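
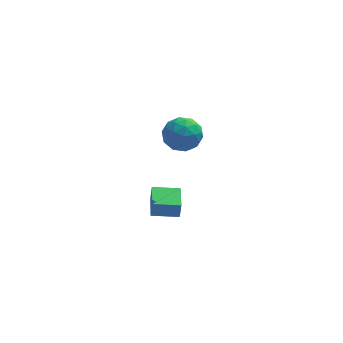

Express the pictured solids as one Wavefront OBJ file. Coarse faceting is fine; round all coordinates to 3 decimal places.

v 2.356 -0.494 3.255
v 3.1 -0.621 4.145
v 1.7 -2.239 3.555
v 2.444 -2.366 4.445
v 1.548 -1.623 4.535
v 1.954 -0.545 4.35
v 2.846 -2.315 3.35
v 3.252 -1.237 3.165
v 3.403 -1.747 4.204
v 2.601 -1.319 4.936
v 2.199 -1.541 2.764
v 1.397 -1.113 3.496
v 2.786 -0.404 3.674
v 2.014 -2.456 4.026
v 1.488 -2.019 4.079
v 1.925 -2.094 4.602
v 2.112 -0.36 3.794
v 2.549 -0.434 4.317
v 1.637 -1.023 4.546
v 2.251 -2.426 3.383
v 2.688 -2.5 3.906
v 2.875 -0.766 3.098
v 3.312 -0.841 3.621
v 3.163 -1.837 3.154
v 3.401 -1.14 4.231
v 3.016 -2.166 4.408
v 3.252 -2.136 3.764
v 3.49 -1.502 3.655
v 2.93 -0.889 4.662
v 2.544 -1.915 4.838
v 2.018 -1.478 4.891
v 2.256 -0.845 4.782
v 3.108 -1.551 4.696
v 2.256 -0.945 2.862
v 1.87 -1.971 3.038
v 2.544 -2.015 2.918
v 2.782 -1.382 2.809
v 1.784 -0.694 3.292
v 1.399 -1.72 3.469
v 1.31 -1.358 4.045
v 1.548 -0.724 3.936
v 1.692 -1.309 3.004
v 0.691 -0.434 -3.99
v 0.781 -0.422 -2.984
v 0.715 1.286 -4.013
v 0.805 1.298 -3.007
v 2.295 -0.458 -4.133
v 2.385 -0.446 -3.127
v 2.319 1.262 -4.156
v 2.409 1.274 -3.15
f 1 38 17
f 38 12 41
f 17 41 6
f 38 41 17
f 1 17 13
f 17 6 18
f 13 18 2
f 17 18 13
f 1 13 22
f 13 2 23
f 22 23 8
f 13 23 22
f 1 22 34
f 22 8 37
f 34 37 11
f 22 37 34
f 1 34 38
f 34 11 42
f 38 42 12
f 34 42 38
f 2 18 29
f 18 6 32
f 29 32 10
f 18 32 29
f 6 41 19
f 41 12 40
f 19 40 5
f 41 40 19
f 12 42 39
f 42 11 35
f 39 35 3
f 42 35 39
f 11 37 36
f 37 8 24
f 36 24 7
f 37 24 36
f 8 23 28
f 23 2 25
f 28 25 9
f 23 25 28
f 4 30 16
f 30 10 31
f 16 31 5
f 30 31 16
f 4 16 14
f 16 5 15
f 14 15 3
f 16 15 14
f 4 14 21
f 14 3 20
f 21 20 7
f 14 20 21
f 4 21 26
f 21 7 27
f 26 27 9
f 21 27 26
f 4 26 30
f 26 9 33
f 30 33 10
f 26 33 30
f 5 31 19
f 31 10 32
f 19 32 6
f 31 32 19
f 3 15 39
f 15 5 40
f 39 40 12
f 15 40 39
f 7 20 36
f 20 3 35
f 36 35 11
f 20 35 36
f 9 27 28
f 27 7 24
f 28 24 8
f 27 24 28
f 10 33 29
f 33 9 25
f 29 25 2
f 33 25 29
f 44 46 43
f 47 44 43
f 43 46 45
f 45 47 43
f 44 50 46
f 48 44 47
f 48 50 44
f 46 50 45
f 49 47 45
f 45 50 49
f 49 48 47
f 50 48 49



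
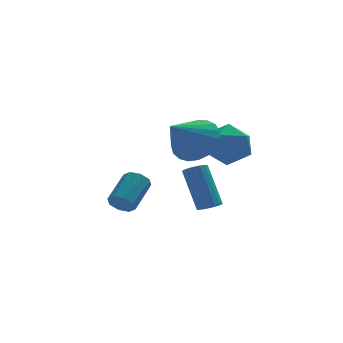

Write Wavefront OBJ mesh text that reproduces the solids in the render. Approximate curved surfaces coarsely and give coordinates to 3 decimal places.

v 2.213 1.64 -3.675
v 2.737 1.652 -3.593
v 2.45 2.752 -1.923
v 1.927 2.74 -2.005
v 2.7 1.843 -3.725
v 2.414 2.944 -2.056
v 2.567 1.994 -3.848
v 2.28 3.095 -2.179
v 2.363 2.075 -3.936
v 2.077 3.176 -2.267
v 2.13 2.07 -3.973
v 1.844 3.171 -2.303
v 1.914 1.979 -3.95
v 1.628 3.08 -2.281
v 1.756 1.822 -3.873
v 1.47 2.922 -2.204
v 1.69 1.628 -3.757
v 1.403 2.728 -2.087
v 1.726 1.436 -3.624
v 1.44 2.537 -1.955
v 1.86 1.285 -3.501
v 1.573 2.386 -1.832
v 2.063 1.204 -3.413
v 1.777 2.305 -1.744
v 2.296 1.209 -3.377
v 2.01 2.31 -1.707
v 2.512 1.3 -3.399
v 2.226 2.401 -1.73
v 2.67 1.458 -3.476
v 2.384 2.558 -1.807
v 2.202 -0.238 0.78
v 2.586 -0.731 -0.039
v 1.554 -1.669 1.339
v 1.938 -2.162 0.52
v 2.572 -1.796 1.244
v 2.973 -0.912 0.899
v 1.167 -1.488 0.401
v 1.568 -0.604 0.056
v 1.946 -1.504 -0.273
v 2.815 -1.694 0.248
v 1.325 -0.706 1.052
v 2.194 -0.896 1.573
v 0.657 -1.873 1.219
v 1.197 -1.539 2.043
v -0.497 -2.627 2.281
v 0.922 -1.212 1.977
v 0.601 -0.999 1.78
v 0.29 -0.937 1.486
v 0.042 -1.037 1.146
v -0.099 -1.281 0.819
v -0.11 -1.628 0.56
v 0.011 -2.017 0.416
v 0.245 -2.381 0.411
v 0.549 -2.657 0.545
v 0.872 -2.798 0.796
v 1.158 -2.778 1.12
v 1.357 -2.602 1.461
v 1.435 -2.3 1.76
v 1.378 -1.924 1.966
v -1.533 0.574 -2.716
v -1.213 0.671 -3.19
v -0.347 1.684 -2.397
v -0.667 1.586 -1.924
v -1.561 0.946 -3.161
v -0.695 1.958 -2.368
v -1.892 1.002 -2.871
v -1.027 2.014 -2.078
v -2.013 0.808 -2.491
v -1.148 1.82 -1.698
v -1.853 0.476 -2.243
v -0.987 1.489 -1.45
v -1.505 0.202 -2.272
v -0.639 1.214 -1.479
v -1.173 0.146 -2.562
v -0.308 1.158 -1.769
v -1.052 0.34 -2.942
v -0.187 1.352 -2.149
f 2 1 5
f 2 5 3
f 3 5 6
f 3 6 4
f 5 1 7
f 5 7 6
f 6 7 8
f 6 8 4
f 7 1 9
f 7 9 8
f 8 9 10
f 8 10 4
f 9 1 11
f 9 11 10
f 10 11 12
f 10 12 4
f 11 1 13
f 11 13 12
f 12 13 14
f 12 14 4
f 13 1 15
f 13 15 14
f 14 15 16
f 14 16 4
f 15 1 17
f 15 17 16
f 16 17 18
f 16 18 4
f 17 1 19
f 17 19 18
f 18 19 20
f 18 20 4
f 19 1 21
f 19 21 20
f 20 21 22
f 20 22 4
f 21 1 23
f 21 23 22
f 22 23 24
f 22 24 4
f 23 1 25
f 23 25 24
f 24 25 26
f 24 26 4
f 25 1 27
f 25 27 26
f 26 27 28
f 26 28 4
f 27 1 29
f 27 29 28
f 28 29 30
f 28 30 4
f 29 1 2
f 29 2 30
f 30 2 3
f 30 3 4
f 31 42 36
f 31 36 32
f 31 32 38
f 31 38 41
f 31 41 42
f 32 36 40
f 36 42 35
f 42 41 33
f 41 38 37
f 38 32 39
f 34 40 35
f 34 35 33
f 34 33 37
f 34 37 39
f 34 39 40
f 35 40 36
f 33 35 42
f 37 33 41
f 39 37 38
f 40 39 32
f 44 43 46
f 44 46 45
f 46 43 47
f 46 47 45
f 47 43 48
f 47 48 45
f 48 43 49
f 48 49 45
f 49 43 50
f 49 50 45
f 50 43 51
f 50 51 45
f 51 43 52
f 51 52 45
f 52 43 53
f 52 53 45
f 53 43 54
f 53 54 45
f 54 43 55
f 54 55 45
f 55 43 56
f 55 56 45
f 56 43 57
f 56 57 45
f 57 43 58
f 57 58 45
f 58 43 59
f 58 59 45
f 59 43 44
f 59 44 45
f 61 60 64
f 61 64 62
f 62 64 65
f 62 65 63
f 64 60 66
f 64 66 65
f 65 66 67
f 65 67 63
f 66 60 68
f 66 68 67
f 67 68 69
f 67 69 63
f 68 60 70
f 68 70 69
f 69 70 71
f 69 71 63
f 70 60 72
f 70 72 71
f 71 72 73
f 71 73 63
f 72 60 74
f 72 74 73
f 73 74 75
f 73 75 63
f 74 60 76
f 74 76 75
f 75 76 77
f 75 77 63
f 76 60 61
f 76 61 77
f 77 61 62
f 77 62 63



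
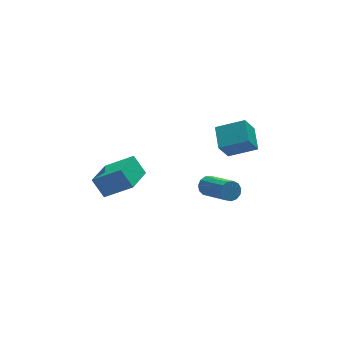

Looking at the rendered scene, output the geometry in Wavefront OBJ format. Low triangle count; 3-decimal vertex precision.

v 2.643 2.368 -2.129
v 2.853 2.114 -2.618
v 3.307 0.298 -1.481
v 3.097 0.552 -0.991
v 3.11 2.268 -2.475
v 3.565 0.453 -1.337
v 3.219 2.454 -2.222
v 3.674 0.638 -1.084
v 3.145 2.612 -1.939
v 3.6 0.797 -0.801
v 2.911 2.693 -1.717
v 3.366 0.878 -0.579
v 2.593 2.671 -1.625
v 3.047 0.855 -0.488
v 2.29 2.552 -1.693
v 2.744 0.737 -0.556
v 2.099 2.375 -1.9
v 2.554 0.56 -0.762
v 2.081 2.195 -2.179
v 2.535 0.38 -1.042
v 2.241 2.07 -2.442
v 2.696 0.255 -1.305
v 2.529 2.04 -2.606
v 2.983 0.225 -1.468
v 4.039 0.716 2.579
v 4.35 1.938 3.034
v 2.704 1.288 1.957
v 3.015 2.509 2.412
v 4.665 0.971 1.468
v 4.976 2.192 1.923
v 3.33 1.542 0.846
v 3.641 2.764 1.301
v -2.86 2.322 -0.992
v -3.247 2.978 -0.078
v -1.743 3.584 -1.424
v -2.13 4.24 -0.51
v -1.61 1.58 0.07
v -1.997 2.236 0.984
v -0.493 2.842 -0.362
v -0.88 3.498 0.552
f 2 1 5
f 2 5 3
f 3 5 6
f 3 6 4
f 5 1 7
f 5 7 6
f 6 7 8
f 6 8 4
f 7 1 9
f 7 9 8
f 8 9 10
f 8 10 4
f 9 1 11
f 9 11 10
f 10 11 12
f 10 12 4
f 11 1 13
f 11 13 12
f 12 13 14
f 12 14 4
f 13 1 15
f 13 15 14
f 14 15 16
f 14 16 4
f 15 1 17
f 15 17 16
f 16 17 18
f 16 18 4
f 17 1 19
f 17 19 18
f 18 19 20
f 18 20 4
f 19 1 21
f 19 21 20
f 20 21 22
f 20 22 4
f 21 1 23
f 21 23 22
f 22 23 24
f 22 24 4
f 23 1 2
f 23 2 24
f 24 2 3
f 24 3 4
f 26 28 25
f 29 26 25
f 25 28 27
f 27 29 25
f 26 32 28
f 30 26 29
f 30 32 26
f 28 32 27
f 31 29 27
f 27 32 31
f 31 30 29
f 32 30 31
f 34 36 33
f 37 34 33
f 33 36 35
f 35 37 33
f 34 40 36
f 38 34 37
f 38 40 34
f 36 40 35
f 39 37 35
f 35 40 39
f 39 38 37
f 40 38 39



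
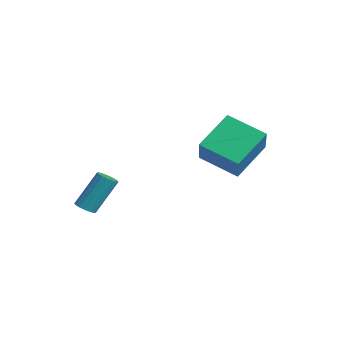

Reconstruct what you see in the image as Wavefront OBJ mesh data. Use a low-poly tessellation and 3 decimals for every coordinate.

v -1.396 -2.002 -1.749
v -1.093 -1.665 -1.983
v -1.002 -0.64 -0.385
v -1.304 -0.978 -0.151
v -1.318 -1.58 -2.024
v -1.227 -0.556 -0.426
v -1.561 -1.592 -2.002
v -1.47 -0.567 -0.405
v -1.766 -1.698 -1.923
v -1.675 -0.673 -0.325
v -1.886 -1.873 -1.803
v -1.795 -0.849 -0.206
v -1.894 -2.079 -1.671
v -1.803 -1.054 -0.074
v -1.787 -2.266 -1.557
v -1.696 -1.242 0.041
v -1.591 -2.393 -1.487
v -1.5 -1.369 0.111
v -1.35 -2.431 -1.477
v -1.259 -1.407 0.121
v -1.12 -2.37 -1.529
v -1.028 -1.346 0.069
v -0.952 -2.225 -1.631
v -0.861 -1.201 -0.034
v -0.886 -2.029 -1.761
v -0.795 -1.005 -0.163
v -0.937 -1.827 -1.887
v -0.846 -0.802 -0.29
v 2.789 2.796 0.611
v 1.333 1.844 1.351
v 2.343 4.391 1.785
v 0.887 3.439 2.524
v 3.813 2.181 1.836
v 2.357 1.229 2.575
v 3.367 3.776 3.009
v 1.911 2.824 3.749
f 2 1 5
f 2 5 3
f 3 5 6
f 3 6 4
f 5 1 7
f 5 7 6
f 6 7 8
f 6 8 4
f 7 1 9
f 7 9 8
f 8 9 10
f 8 10 4
f 9 1 11
f 9 11 10
f 10 11 12
f 10 12 4
f 11 1 13
f 11 13 12
f 12 13 14
f 12 14 4
f 13 1 15
f 13 15 14
f 14 15 16
f 14 16 4
f 15 1 17
f 15 17 16
f 16 17 18
f 16 18 4
f 17 1 19
f 17 19 18
f 18 19 20
f 18 20 4
f 19 1 21
f 19 21 20
f 20 21 22
f 20 22 4
f 21 1 23
f 21 23 22
f 22 23 24
f 22 24 4
f 23 1 25
f 23 25 24
f 24 25 26
f 24 26 4
f 25 1 27
f 25 27 26
f 26 27 28
f 26 28 4
f 27 1 2
f 27 2 28
f 28 2 3
f 28 3 4
f 30 32 29
f 33 30 29
f 29 32 31
f 31 33 29
f 30 36 32
f 34 30 33
f 34 36 30
f 32 36 31
f 35 33 31
f 31 36 35
f 35 34 33
f 36 34 35



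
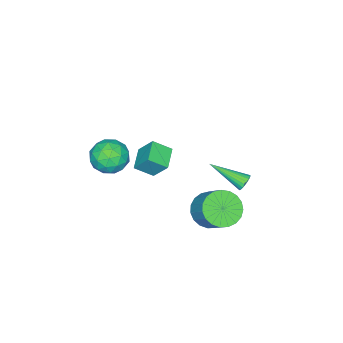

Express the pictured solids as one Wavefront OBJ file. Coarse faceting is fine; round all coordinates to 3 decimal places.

v -0.306 -1.107 -0.387
v -0.377 -0.289 0.673
v -0.874 -0.343 -1.014
v -0.944 0.475 0.045
v 0.784 -0.575 -0.725
v 0.714 0.243 0.334
v 0.217 0.189 -1.353
v 0.146 1.007 -0.293
v -1.029 -2.426 -2.504
v 0.03 -2.371 -2.773
v -0.63 -3.489 -1.147
v 0.429 -3.434 -1.416
v -0.08 -2.552 -1.016
v -0.327 -1.896 -1.855
v -0.273 -3.964 -2.065
v -0.52 -3.308 -2.904
v 0.497 -3.322 -2.501
v 0.616 -2.449 -1.853
v -1.216 -3.411 -2.067
v -1.097 -2.538 -1.419
v -0.535 -2.306 -2.758
v -0.065 -3.554 -1.162
v -0.365 -3.036 -0.927
v 0.258 -3.004 -1.085
v -0.745 -2.026 -2.218
v -0.122 -1.994 -2.376
v -0.187 -2.1 -1.344
v -0.478 -3.866 -1.544
v 0.145 -3.834 -1.702
v -0.858 -2.856 -2.835
v -0.235 -2.824 -2.993
v -0.413 -3.76 -2.576
v 0.362 -2.832 -2.756
v 0.597 -3.456 -1.958
v 0.184 -3.768 -2.34
v 0.039 -3.382 -2.833
v 0.432 -2.319 -2.375
v 0.667 -2.943 -1.577
v 0.367 -2.425 -1.342
v 0.222 -2.039 -1.836
v 0.707 -2.878 -2.215
v -1.267 -2.917 -2.343
v -1.032 -3.541 -1.545
v -0.822 -3.821 -2.084
v -0.967 -3.435 -2.578
v -1.197 -2.404 -1.962
v -0.962 -3.028 -1.164
v -0.639 -2.478 -1.087
v -0.784 -2.092 -1.58
v -1.307 -2.982 -1.705
v -1.419 2.454 -4.126
v -0.818 1.685 -3.688
v -0.301 2.756 -2.516
v -0.901 3.526 -2.954
v -0.536 1.868 -3.979
v -0.019 2.939 -2.807
v -0.406 2.152 -4.296
v 0.111 3.223 -3.124
v -0.452 2.488 -4.584
v 0.065 3.56 -3.412
v -0.665 2.819 -4.792
v -0.148 3.89 -3.62
v -1.008 3.087 -4.885
v -0.491 4.158 -3.713
v -1.422 3.245 -4.847
v -0.905 4.316 -3.675
v -1.835 3.266 -4.684
v -1.318 4.338 -3.512
v -2.177 3.148 -4.425
v -1.66 4.219 -3.253
v -2.387 2.909 -4.114
v -1.87 3.98 -2.942
v -2.43 2.592 -3.805
v -1.913 3.663 -2.633
v -2.298 2.251 -3.552
v -1.781 3.322 -2.38
v -2.014 1.945 -3.398
v -1.497 3.016 -2.225
v -1.627 1.727 -3.369
v -1.11 2.798 -2.197
v -1.204 1.635 -3.472
v -0.687 2.706 -2.3
v -3.578 3.006 -3.302
v -3.398 2.813 -3.75
v -3.002 1.254 -2.318
v -3.234 2.907 -3.679
v -3.121 3.017 -3.55
v -3.078 3.124 -3.384
v -3.112 3.214 -3.205
v -3.216 3.272 -3.041
v -3.376 3.289 -2.916
v -3.566 3.263 -2.851
v -3.758 3.198 -2.854
v -3.923 3.104 -2.926
v -4.035 2.995 -3.054
v -4.078 2.887 -3.221
v -4.045 2.797 -3.4
v -3.94 2.739 -3.564
v -3.781 2.722 -3.688
v -3.59 2.748 -3.754
f 2 4 1
f 5 2 1
f 1 4 3
f 3 5 1
f 2 8 4
f 6 2 5
f 6 8 2
f 4 8 3
f 7 5 3
f 3 8 7
f 7 6 5
f 8 6 7
f 9 46 25
f 46 20 49
f 25 49 14
f 46 49 25
f 9 25 21
f 25 14 26
f 21 26 10
f 25 26 21
f 9 21 30
f 21 10 31
f 30 31 16
f 21 31 30
f 9 30 42
f 30 16 45
f 42 45 19
f 30 45 42
f 9 42 46
f 42 19 50
f 46 50 20
f 42 50 46
f 10 26 37
f 26 14 40
f 37 40 18
f 26 40 37
f 14 49 27
f 49 20 48
f 27 48 13
f 49 48 27
f 20 50 47
f 50 19 43
f 47 43 11
f 50 43 47
f 19 45 44
f 45 16 32
f 44 32 15
f 45 32 44
f 16 31 36
f 31 10 33
f 36 33 17
f 31 33 36
f 12 38 24
f 38 18 39
f 24 39 13
f 38 39 24
f 12 24 22
f 24 13 23
f 22 23 11
f 24 23 22
f 12 22 29
f 22 11 28
f 29 28 15
f 22 28 29
f 12 29 34
f 29 15 35
f 34 35 17
f 29 35 34
f 12 34 38
f 34 17 41
f 38 41 18
f 34 41 38
f 13 39 27
f 39 18 40
f 27 40 14
f 39 40 27
f 11 23 47
f 23 13 48
f 47 48 20
f 23 48 47
f 15 28 44
f 28 11 43
f 44 43 19
f 28 43 44
f 17 35 36
f 35 15 32
f 36 32 16
f 35 32 36
f 18 41 37
f 41 17 33
f 37 33 10
f 41 33 37
f 52 51 55
f 52 55 53
f 53 55 56
f 53 56 54
f 55 51 57
f 55 57 56
f 56 57 58
f 56 58 54
f 57 51 59
f 57 59 58
f 58 59 60
f 58 60 54
f 59 51 61
f 59 61 60
f 60 61 62
f 60 62 54
f 61 51 63
f 61 63 62
f 62 63 64
f 62 64 54
f 63 51 65
f 63 65 64
f 64 65 66
f 64 66 54
f 65 51 67
f 65 67 66
f 66 67 68
f 66 68 54
f 67 51 69
f 67 69 68
f 68 69 70
f 68 70 54
f 69 51 71
f 69 71 70
f 70 71 72
f 70 72 54
f 71 51 73
f 71 73 72
f 72 73 74
f 72 74 54
f 73 51 75
f 73 75 74
f 74 75 76
f 74 76 54
f 75 51 77
f 75 77 76
f 76 77 78
f 76 78 54
f 77 51 79
f 77 79 78
f 78 79 80
f 78 80 54
f 79 51 81
f 79 81 80
f 80 81 82
f 80 82 54
f 81 51 52
f 81 52 82
f 82 52 53
f 82 53 54
f 84 83 86
f 84 86 85
f 86 83 87
f 86 87 85
f 87 83 88
f 87 88 85
f 88 83 89
f 88 89 85
f 89 83 90
f 89 90 85
f 90 83 91
f 90 91 85
f 91 83 92
f 91 92 85
f 92 83 93
f 92 93 85
f 93 83 94
f 93 94 85
f 94 83 95
f 94 95 85
f 95 83 96
f 95 96 85
f 96 83 97
f 96 97 85
f 97 83 98
f 97 98 85
f 98 83 99
f 98 99 85
f 99 83 100
f 99 100 85
f 100 83 84
f 100 84 85



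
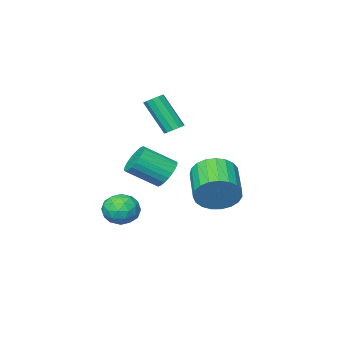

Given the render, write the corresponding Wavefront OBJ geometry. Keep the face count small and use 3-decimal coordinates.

v -3.431 0.916 2.135
v -2.952 1.057 2.096
v -2.531 0.085 3.746
v -3.009 -0.056 3.785
v -3.102 1.271 2.261
v -2.681 0.3 3.91
v -3.377 1.35 2.378
v -2.956 0.378 4.027
v -3.673 1.263 2.402
v -3.252 0.291 4.051
v -3.876 1.043 2.324
v -3.455 0.071 3.973
v -3.909 0.775 2.174
v -3.488 -0.197 3.824
v -3.759 0.56 2.01
v -3.338 -0.411 3.659
v -3.484 0.482 1.893
v -3.063 -0.49 3.542
v -3.188 0.569 1.869
v -2.767 -0.403 3.518
v -2.985 0.789 1.947
v -2.564 -0.183 3.596
v -3.099 4.448 -0.633
v -2.726 3.857 -1.403
v -3.649 2.381 -0.718
v -4.021 2.972 0.053
v -2.423 3.809 -1.098
v -3.346 2.334 -0.413
v -2.237 3.871 -0.713
v -3.159 2.396 -0.028
v -2.2 4.033 -0.314
v -3.122 2.558 0.372
v -2.318 4.267 0.03
v -3.241 2.792 0.716
v -2.571 4.532 0.26
v -3.494 3.057 0.945
v -2.916 4.783 0.335
v -3.839 3.307 1.02
v -3.292 4.975 0.243
v -4.215 3.5 0.928
v -3.635 5.076 -0.001
v -4.557 3.601 0.684
v -3.885 5.069 -0.354
v -4.807 3.594 0.331
v -3.999 4.954 -0.755
v -4.922 3.479 -0.07
v -3.957 4.751 -1.135
v -4.88 3.276 -0.449
v -3.767 4.496 -1.428
v -4.69 3.021 -0.742
v -3.462 4.233 -1.583
v -4.384 2.758 -0.898
v -3.093 4.007 -1.575
v -4.016 2.532 -0.889
v -2.264 1.982 0.053
v -1.741 2.065 -0.547
v -0.573 1.32 0.367
v -1.096 1.238 0.967
v -1.696 2.331 -0.39
v -0.528 1.586 0.525
v -1.736 2.543 -0.165
v -0.568 1.798 0.75
v -1.857 2.67 0.093
v -0.689 1.926 1.008
v -2.04 2.692 0.345
v -0.872 1.948 1.26
v -2.258 2.607 0.553
v -1.09 1.862 1.467
v -2.476 2.426 0.684
v -1.308 1.681 1.599
v -2.661 2.178 0.719
v -1.493 1.433 1.634
v -2.787 1.9 0.653
v -1.619 1.155 1.567
v -2.832 1.634 0.495
v -1.664 0.889 1.41
v -2.792 1.422 0.27
v -1.624 0.677 1.185
v -2.671 1.294 0.012
v -1.503 0.55 0.927
v -2.488 1.272 -0.24
v -1.32 0.528 0.675
v -2.27 1.358 -0.447
v -1.102 0.613 0.467
v -2.052 1.539 -0.579
v -0.884 0.794 0.336
v -1.867 1.787 -0.614
v -0.699 1.042 0.301
v -1.545 0.85 -1.766
v -0.783 1.263 -2.025
v -1.097 -0.383 -2.415
v -0.335 0.03 -2.674
v -0.477 -0.15 -1.799
v -0.754 0.612 -1.398
v -1.126 0.268 -3.042
v -1.403 1.03 -2.641
v -0.524 0.903 -2.813
v -0.123 0.645 -2.045
v -1.757 0.235 -2.395
v -1.356 -0.023 -1.627
v -1.204 1.164 -1.839
v -0.676 -0.284 -2.601
v -0.76 -0.39 -2.087
v -0.312 -0.148 -2.239
v -1.186 0.782 -1.47
v -0.739 1.025 -1.622
v -0.559 0.194 -1.489
v -1.141 -0.145 -2.818
v -0.694 0.098 -2.97
v -1.568 1.028 -2.201
v -1.12 1.27 -2.353
v -1.321 0.686 -2.951
v -0.604 1.196 -2.454
v -0.34 0.472 -2.835
v -0.805 0.611 -3.052
v -0.968 1.059 -2.816
v -0.368 1.044 -2.003
v -0.104 0.32 -2.384
v -0.188 0.214 -1.87
v -0.351 0.661 -1.634
v -0.216 0.833 -2.466
v -1.776 0.56 -2.056
v -1.512 -0.164 -2.437
v -1.529 0.219 -2.806
v -1.692 0.666 -2.57
v -1.54 0.408 -1.605
v -1.276 -0.316 -1.986
v -0.912 -0.179 -1.624
v -1.075 0.269 -1.388
v -1.664 0.047 -1.974
f 2 1 5
f 2 5 3
f 3 5 6
f 3 6 4
f 5 1 7
f 5 7 6
f 6 7 8
f 6 8 4
f 7 1 9
f 7 9 8
f 8 9 10
f 8 10 4
f 9 1 11
f 9 11 10
f 10 11 12
f 10 12 4
f 11 1 13
f 11 13 12
f 12 13 14
f 12 14 4
f 13 1 15
f 13 15 14
f 14 15 16
f 14 16 4
f 15 1 17
f 15 17 16
f 16 17 18
f 16 18 4
f 17 1 19
f 17 19 18
f 18 19 20
f 18 20 4
f 19 1 21
f 19 21 20
f 20 21 22
f 20 22 4
f 21 1 2
f 21 2 22
f 22 2 3
f 22 3 4
f 24 23 27
f 24 27 25
f 25 27 28
f 25 28 26
f 27 23 29
f 27 29 28
f 28 29 30
f 28 30 26
f 29 23 31
f 29 31 30
f 30 31 32
f 30 32 26
f 31 23 33
f 31 33 32
f 32 33 34
f 32 34 26
f 33 23 35
f 33 35 34
f 34 35 36
f 34 36 26
f 35 23 37
f 35 37 36
f 36 37 38
f 36 38 26
f 37 23 39
f 37 39 38
f 38 39 40
f 38 40 26
f 39 23 41
f 39 41 40
f 40 41 42
f 40 42 26
f 41 23 43
f 41 43 42
f 42 43 44
f 42 44 26
f 43 23 45
f 43 45 44
f 44 45 46
f 44 46 26
f 45 23 47
f 45 47 46
f 46 47 48
f 46 48 26
f 47 23 49
f 47 49 48
f 48 49 50
f 48 50 26
f 49 23 51
f 49 51 50
f 50 51 52
f 50 52 26
f 51 23 53
f 51 53 52
f 52 53 54
f 52 54 26
f 53 23 24
f 53 24 54
f 54 24 25
f 54 25 26
f 56 55 59
f 56 59 57
f 57 59 60
f 57 60 58
f 59 55 61
f 59 61 60
f 60 61 62
f 60 62 58
f 61 55 63
f 61 63 62
f 62 63 64
f 62 64 58
f 63 55 65
f 63 65 64
f 64 65 66
f 64 66 58
f 65 55 67
f 65 67 66
f 66 67 68
f 66 68 58
f 67 55 69
f 67 69 68
f 68 69 70
f 68 70 58
f 69 55 71
f 69 71 70
f 70 71 72
f 70 72 58
f 71 55 73
f 71 73 72
f 72 73 74
f 72 74 58
f 73 55 75
f 73 75 74
f 74 75 76
f 74 76 58
f 75 55 77
f 75 77 76
f 76 77 78
f 76 78 58
f 77 55 79
f 77 79 78
f 78 79 80
f 78 80 58
f 79 55 81
f 79 81 80
f 80 81 82
f 80 82 58
f 81 55 83
f 81 83 82
f 82 83 84
f 82 84 58
f 83 55 85
f 83 85 84
f 84 85 86
f 84 86 58
f 85 55 87
f 85 87 86
f 86 87 88
f 86 88 58
f 87 55 56
f 87 56 88
f 88 56 57
f 88 57 58
f 89 126 105
f 126 100 129
f 105 129 94
f 126 129 105
f 89 105 101
f 105 94 106
f 101 106 90
f 105 106 101
f 89 101 110
f 101 90 111
f 110 111 96
f 101 111 110
f 89 110 122
f 110 96 125
f 122 125 99
f 110 125 122
f 89 122 126
f 122 99 130
f 126 130 100
f 122 130 126
f 90 106 117
f 106 94 120
f 117 120 98
f 106 120 117
f 94 129 107
f 129 100 128
f 107 128 93
f 129 128 107
f 100 130 127
f 130 99 123
f 127 123 91
f 130 123 127
f 99 125 124
f 125 96 112
f 124 112 95
f 125 112 124
f 96 111 116
f 111 90 113
f 116 113 97
f 111 113 116
f 92 118 104
f 118 98 119
f 104 119 93
f 118 119 104
f 92 104 102
f 104 93 103
f 102 103 91
f 104 103 102
f 92 102 109
f 102 91 108
f 109 108 95
f 102 108 109
f 92 109 114
f 109 95 115
f 114 115 97
f 109 115 114
f 92 114 118
f 114 97 121
f 118 121 98
f 114 121 118
f 93 119 107
f 119 98 120
f 107 120 94
f 119 120 107
f 91 103 127
f 103 93 128
f 127 128 100
f 103 128 127
f 95 108 124
f 108 91 123
f 124 123 99
f 108 123 124
f 97 115 116
f 115 95 112
f 116 112 96
f 115 112 116
f 98 121 117
f 121 97 113
f 117 113 90
f 121 113 117



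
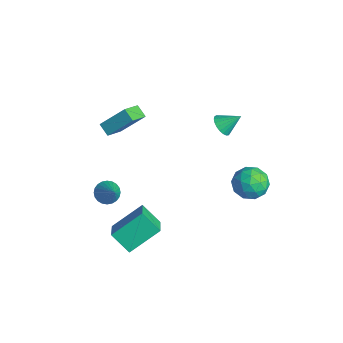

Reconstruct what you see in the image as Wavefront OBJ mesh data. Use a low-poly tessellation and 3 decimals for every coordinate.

v -0.218 2.729 1.604
v 0.454 2.448 1.57
v 0.218 3.671 2.436
v 0.458 2.648 1.341
v 0.345 2.862 1.159
v 0.134 3.053 1.053
v -0.138 3.189 1.042
v -0.423 3.245 1.129
v -0.673 3.211 1.298
v -0.845 3.095 1.519
v -0.908 2.915 1.756
v -0.852 2.704 1.966
v -0.686 2.496 2.113
v -0.44 2.329 2.173
v -0.155 2.232 2.134
v 0.118 2.22 2.003
v 0.334 2.296 1.804
v -1.777 -2.68 2.062
v -2.48 -2.824 2.499
v -1.205 -1.444 3.386
v -1.908 -1.587 3.824
v -1.112 -3.753 2.776
v -1.815 -3.896 3.214
v -0.54 -2.516 4.101
v -1.243 -2.66 4.538
v 2.18 3.99 -0.976
v 3.239 3.754 -0.721
v 2.001 2.366 -1.739
v 3.06 2.13 -1.484
v 2.298 2.216 -0.676
v 2.408 3.22 -0.204
v 2.832 2.9 -2.256
v 2.942 3.904 -1.784
v 3.642 3.08 -1.512
v 3.312 2.657 -0.535
v 1.928 3.463 -1.925
v 1.598 3.04 -0.948
v 2.725 4.015 -0.781
v 2.515 2.105 -1.679
v 2.067 2.156 -1.204
v 2.689 2.017 -1.054
v 2.237 3.701 -0.477
v 2.859 3.561 -0.327
v 2.306 2.658 -0.301
v 2.381 2.559 -2.133
v 3.003 2.419 -1.983
v 2.551 4.103 -1.406
v 3.173 3.964 -1.256
v 2.934 3.462 -2.159
v 3.584 3.479 -1.096
v 3.479 2.525 -1.545
v 3.345 2.978 -1.999
v 3.41 3.568 -1.722
v 3.39 3.231 -0.522
v 3.285 2.276 -0.971
v 2.837 2.327 -0.496
v 2.902 2.917 -0.218
v 3.627 2.835 -0.987
v 1.955 3.844 -1.489
v 1.85 2.889 -1.938
v 2.338 3.203 -2.242
v 2.403 3.793 -1.964
v 1.761 3.595 -0.915
v 1.656 2.641 -1.364
v 1.83 2.552 -0.738
v 1.895 3.142 -0.461
v 1.613 3.285 -1.473
v 0.716 -4.448 -3.586
v 0.803 -2.634 -2.363
v 1.65 -3.816 -4.59
v 1.738 -2.002 -3.367
v 2.002 -5.058 -2.773
v 2.09 -3.244 -1.55
v 2.937 -4.426 -3.777
v 3.024 -2.612 -2.554
v -1.297 -3.81 -2.702
v -0.794 -3.47 -3.16
v -0.023 -3.91 -1.378
v -0.917 -3.236 -3.024
v -1.097 -3.09 -2.84
v -1.308 -3.053 -2.634
v -1.517 -3.131 -2.439
v -1.692 -3.313 -2.284
v -1.808 -3.571 -2.193
v -1.845 -3.864 -2.179
v -1.799 -4.15 -2.245
v -1.677 -4.384 -2.38
v -1.497 -4.53 -2.564
v -1.286 -4.567 -2.77
v -1.077 -4.488 -2.965
v -0.901 -4.306 -3.12
v -0.786 -4.049 -3.212
v -0.748 -3.755 -3.225
f 2 1 4
f 2 4 3
f 4 1 5
f 4 5 3
f 5 1 6
f 5 6 3
f 6 1 7
f 6 7 3
f 7 1 8
f 7 8 3
f 8 1 9
f 8 9 3
f 9 1 10
f 9 10 3
f 10 1 11
f 10 11 3
f 11 1 12
f 11 12 3
f 12 1 13
f 12 13 3
f 13 1 14
f 13 14 3
f 14 1 15
f 14 15 3
f 15 1 16
f 15 16 3
f 16 1 17
f 16 17 3
f 17 1 2
f 17 2 3
f 19 21 18
f 22 19 18
f 18 21 20
f 20 22 18
f 19 25 21
f 23 19 22
f 23 25 19
f 21 25 20
f 24 22 20
f 20 25 24
f 24 23 22
f 25 23 24
f 26 63 42
f 63 37 66
f 42 66 31
f 63 66 42
f 26 42 38
f 42 31 43
f 38 43 27
f 42 43 38
f 26 38 47
f 38 27 48
f 47 48 33
f 38 48 47
f 26 47 59
f 47 33 62
f 59 62 36
f 47 62 59
f 26 59 63
f 59 36 67
f 63 67 37
f 59 67 63
f 27 43 54
f 43 31 57
f 54 57 35
f 43 57 54
f 31 66 44
f 66 37 65
f 44 65 30
f 66 65 44
f 37 67 64
f 67 36 60
f 64 60 28
f 67 60 64
f 36 62 61
f 62 33 49
f 61 49 32
f 62 49 61
f 33 48 53
f 48 27 50
f 53 50 34
f 48 50 53
f 29 55 41
f 55 35 56
f 41 56 30
f 55 56 41
f 29 41 39
f 41 30 40
f 39 40 28
f 41 40 39
f 29 39 46
f 39 28 45
f 46 45 32
f 39 45 46
f 29 46 51
f 46 32 52
f 51 52 34
f 46 52 51
f 29 51 55
f 51 34 58
f 55 58 35
f 51 58 55
f 30 56 44
f 56 35 57
f 44 57 31
f 56 57 44
f 28 40 64
f 40 30 65
f 64 65 37
f 40 65 64
f 32 45 61
f 45 28 60
f 61 60 36
f 45 60 61
f 34 52 53
f 52 32 49
f 53 49 33
f 52 49 53
f 35 58 54
f 58 34 50
f 54 50 27
f 58 50 54
f 69 71 68
f 72 69 68
f 68 71 70
f 70 72 68
f 69 75 71
f 73 69 72
f 73 75 69
f 71 75 70
f 74 72 70
f 70 75 74
f 74 73 72
f 75 73 74
f 77 76 79
f 77 79 78
f 79 76 80
f 79 80 78
f 80 76 81
f 80 81 78
f 81 76 82
f 81 82 78
f 82 76 83
f 82 83 78
f 83 76 84
f 83 84 78
f 84 76 85
f 84 85 78
f 85 76 86
f 85 86 78
f 86 76 87
f 86 87 78
f 87 76 88
f 87 88 78
f 88 76 89
f 88 89 78
f 89 76 90
f 89 90 78
f 90 76 91
f 90 91 78
f 91 76 92
f 91 92 78
f 92 76 93
f 92 93 78
f 93 76 77
f 93 77 78



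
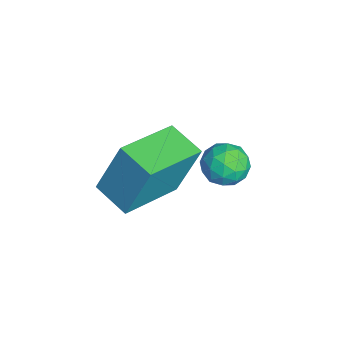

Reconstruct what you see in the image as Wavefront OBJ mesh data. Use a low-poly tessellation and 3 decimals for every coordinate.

v -0.544 -0.946 0.662
v -0.498 -0.287 2.347
v 0.37 -0.29 0.38
v 0.417 0.369 2.065
v 0.703 -2.449 1.215
v 0.75 -1.79 2.9
v 1.618 -1.793 0.933
v 1.664 -1.134 2.618
v -2.046 1.813 -0.745
v -1.556 1.691 -0.194
v -1.484 0.989 -1.426
v -0.994 0.867 -0.875
v -1.706 0.655 -0.796
v -2.053 1.164 -0.375
v -0.987 1.516 -1.245
v -1.334 2.025 -0.824
v -0.902 1.508 -0.504
v -1.346 0.976 -0.226
v -1.694 1.704 -1.394
v -2.138 1.172 -1.116
v -1.85 1.824 -0.409
v -1.19 0.856 -1.211
v -1.608 0.731 -1.164
v -1.32 0.659 -0.84
v -2.142 1.515 -0.516
v -1.854 1.443 -0.192
v -1.942 0.834 -0.546
v -1.186 1.237 -1.428
v -0.898 1.165 -1.104
v -1.72 2.021 -0.78
v -1.432 1.949 -0.456
v -1.098 1.846 -1.074
v -1.178 1.645 -0.268
v -0.848 1.161 -0.668
v -0.844 1.542 -0.886
v -1.048 1.841 -0.638
v -1.439 1.332 -0.105
v -1.109 0.848 -0.505
v -1.527 0.723 -0.458
v -1.731 1.023 -0.211
v -1.054 1.225 -0.287
v -1.931 1.832 -1.115
v -1.601 1.348 -1.515
v -1.309 1.657 -1.409
v -1.513 1.957 -1.162
v -2.192 1.519 -0.952
v -1.862 1.035 -1.352
v -1.992 0.839 -0.982
v -2.196 1.138 -0.734
v -1.986 1.455 -1.333
f 2 4 1
f 5 2 1
f 1 4 3
f 3 5 1
f 2 8 4
f 6 2 5
f 6 8 2
f 4 8 3
f 7 5 3
f 3 8 7
f 7 6 5
f 8 6 7
f 9 46 25
f 46 20 49
f 25 49 14
f 46 49 25
f 9 25 21
f 25 14 26
f 21 26 10
f 25 26 21
f 9 21 30
f 21 10 31
f 30 31 16
f 21 31 30
f 9 30 42
f 30 16 45
f 42 45 19
f 30 45 42
f 9 42 46
f 42 19 50
f 46 50 20
f 42 50 46
f 10 26 37
f 26 14 40
f 37 40 18
f 26 40 37
f 14 49 27
f 49 20 48
f 27 48 13
f 49 48 27
f 20 50 47
f 50 19 43
f 47 43 11
f 50 43 47
f 19 45 44
f 45 16 32
f 44 32 15
f 45 32 44
f 16 31 36
f 31 10 33
f 36 33 17
f 31 33 36
f 12 38 24
f 38 18 39
f 24 39 13
f 38 39 24
f 12 24 22
f 24 13 23
f 22 23 11
f 24 23 22
f 12 22 29
f 22 11 28
f 29 28 15
f 22 28 29
f 12 29 34
f 29 15 35
f 34 35 17
f 29 35 34
f 12 34 38
f 34 17 41
f 38 41 18
f 34 41 38
f 13 39 27
f 39 18 40
f 27 40 14
f 39 40 27
f 11 23 47
f 23 13 48
f 47 48 20
f 23 48 47
f 15 28 44
f 28 11 43
f 44 43 19
f 28 43 44
f 17 35 36
f 35 15 32
f 36 32 16
f 35 32 36
f 18 41 37
f 41 17 33
f 37 33 10
f 41 33 37



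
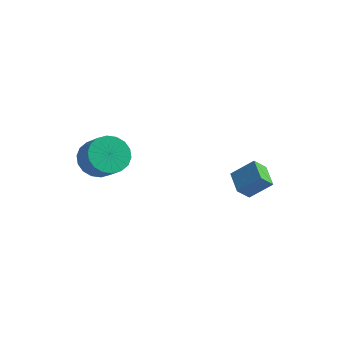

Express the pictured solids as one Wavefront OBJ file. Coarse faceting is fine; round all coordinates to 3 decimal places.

v 0.705 3.936 1.319
v 1.555 4.333 2.115
v 1.034 4.417 0.728
v 1.884 4.814 1.524
v 1.376 3.106 1.016
v 2.226 3.503 1.812
v 1.705 3.587 0.425
v 2.555 3.984 1.221
v -3.36 0.352 3.243
v -2.871 1.12 3.224
v -2.112 0.655 3.998
v -2.6 -0.112 4.017
v -3.135 1.188 3.524
v -2.375 0.724 4.298
v -3.443 1.091 3.768
v -2.683 0.627 4.542
v -3.735 0.847 3.908
v -2.975 0.383 4.682
v -3.952 0.506 3.916
v -3.192 0.041 4.691
v -4.052 0.134 3.792
v -3.292 -0.331 4.566
v -4.015 -0.195 3.558
v -3.255 -0.659 4.332
v -3.848 -0.415 3.262
v -3.089 -0.88 4.036
v -3.585 -0.484 2.962
v -2.825 -0.948 3.736
v -3.277 -0.387 2.718
v -2.517 -0.851 3.492
v -2.985 -0.143 2.578
v -2.225 -0.607 3.352
v -2.768 0.199 2.569
v -2.008 -0.266 3.344
v -2.668 0.571 2.694
v -1.908 0.106 3.468
v -2.705 0.899 2.928
v -1.945 0.435 3.702
f 2 4 1
f 5 2 1
f 1 4 3
f 3 5 1
f 2 8 4
f 6 2 5
f 6 8 2
f 4 8 3
f 7 5 3
f 3 8 7
f 7 6 5
f 8 6 7
f 10 9 13
f 10 13 11
f 11 13 14
f 11 14 12
f 13 9 15
f 13 15 14
f 14 15 16
f 14 16 12
f 15 9 17
f 15 17 16
f 16 17 18
f 16 18 12
f 17 9 19
f 17 19 18
f 18 19 20
f 18 20 12
f 19 9 21
f 19 21 20
f 20 21 22
f 20 22 12
f 21 9 23
f 21 23 22
f 22 23 24
f 22 24 12
f 23 9 25
f 23 25 24
f 24 25 26
f 24 26 12
f 25 9 27
f 25 27 26
f 26 27 28
f 26 28 12
f 27 9 29
f 27 29 28
f 28 29 30
f 28 30 12
f 29 9 31
f 29 31 30
f 30 31 32
f 30 32 12
f 31 9 33
f 31 33 32
f 32 33 34
f 32 34 12
f 33 9 35
f 33 35 34
f 34 35 36
f 34 36 12
f 35 9 37
f 35 37 36
f 36 37 38
f 36 38 12
f 37 9 10
f 37 10 38
f 38 10 11
f 38 11 12



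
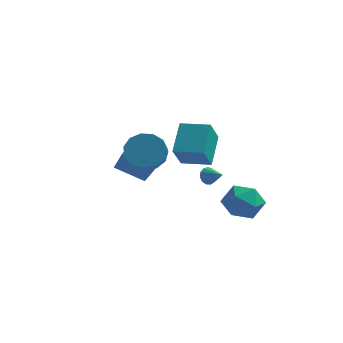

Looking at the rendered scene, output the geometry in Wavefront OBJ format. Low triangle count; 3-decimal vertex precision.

v 0.585 3.15 -2.715
v 1.05 3.866 -1.873
v 2.25 3.234 -3.707
v 2.715 3.95 -2.865
v 2.49 2.8 -2.616
v 1.462 2.747 -2.003
v 1.838 4.353 -3.577
v 0.81 4.3 -2.964
v 1.825 4.609 -2.407
v 2.228 3.649 -1.812
v 1.072 3.451 -3.768
v 1.475 2.491 -3.173
v -5.036 3.14 -1.191
v -4.533 3.032 -0.062
v -5.002 4.545 -1.071
v -4.5 4.437 0.057
v -3.4 3.163 -1.917
v -2.898 3.055 -0.789
v -3.367 4.568 -1.798
v -2.864 4.46 -0.669
v -0.382 4.211 -1.588
v -0.088 4.351 -2.043
v 0.502 3.769 -1.152
v -0.064 4.595 -1.843
v -0.142 4.716 -1.563
v -0.296 4.677 -1.29
v -0.477 4.49 -1.112
v -0.628 4.215 -1.085
v -0.701 3.938 -1.217
v -0.673 3.748 -1.468
v -0.552 3.705 -1.756
v -0.378 3.822 -1.991
v -0.204 4.063 -2.098
v -0.165 -0.959 1.868
v -0.245 -1.979 3.137
v -0.281 0.492 3.027
v -0.36 -0.529 4.296
v 1.34 -0.931 1.984
v 1.261 -1.952 3.253
v 1.225 0.519 3.143
v 1.145 -0.501 4.412
v -2.146 -0.228 1.897
v -1.148 0.123 1.971
v -0.897 -0.722 2.578
v -1.894 -1.072 2.503
v -1.446 0.364 2.429
v -1.194 -0.481 3.036
v -1.966 0.417 2.719
v -1.714 -0.428 3.325
v -2.543 0.265 2.747
v -2.291 -0.579 3.354
v -2.994 -0.043 2.505
v -2.742 -0.887 3.112
v -3.176 -0.41 2.07
v -2.924 -1.254 2.677
v -3.031 -0.719 1.58
v -2.779 -1.563 2.187
v -2.605 -0.872 1.191
v -2.353 -1.716 1.798
v -2.033 -0.82 1.025
v -1.781 -1.665 1.632
v -1.497 -0.581 1.136
v -1.246 -1.425 1.743
v -1.167 -0.229 1.489
v -0.916 -1.074 2.096
f 1 12 6
f 1 6 2
f 1 2 8
f 1 8 11
f 1 11 12
f 2 6 10
f 6 12 5
f 12 11 3
f 11 8 7
f 8 2 9
f 4 10 5
f 4 5 3
f 4 3 7
f 4 7 9
f 4 9 10
f 5 10 6
f 3 5 12
f 7 3 11
f 9 7 8
f 10 9 2
f 14 16 13
f 17 14 13
f 13 16 15
f 15 17 13
f 14 20 16
f 18 14 17
f 18 20 14
f 16 20 15
f 19 17 15
f 15 20 19
f 19 18 17
f 20 18 19
f 22 21 24
f 22 24 23
f 24 21 25
f 24 25 23
f 25 21 26
f 25 26 23
f 26 21 27
f 26 27 23
f 27 21 28
f 27 28 23
f 28 21 29
f 28 29 23
f 29 21 30
f 29 30 23
f 30 21 31
f 30 31 23
f 31 21 32
f 31 32 23
f 32 21 33
f 32 33 23
f 33 21 22
f 33 22 23
f 35 37 34
f 38 35 34
f 34 37 36
f 36 38 34
f 35 41 37
f 39 35 38
f 39 41 35
f 37 41 36
f 40 38 36
f 36 41 40
f 40 39 38
f 41 39 40
f 43 42 46
f 43 46 44
f 44 46 47
f 44 47 45
f 46 42 48
f 46 48 47
f 47 48 49
f 47 49 45
f 48 42 50
f 48 50 49
f 49 50 51
f 49 51 45
f 50 42 52
f 50 52 51
f 51 52 53
f 51 53 45
f 52 42 54
f 52 54 53
f 53 54 55
f 53 55 45
f 54 42 56
f 54 56 55
f 55 56 57
f 55 57 45
f 56 42 58
f 56 58 57
f 57 58 59
f 57 59 45
f 58 42 60
f 58 60 59
f 59 60 61
f 59 61 45
f 60 42 62
f 60 62 61
f 61 62 63
f 61 63 45
f 62 42 64
f 62 64 63
f 63 64 65
f 63 65 45
f 64 42 43
f 64 43 65
f 65 43 44
f 65 44 45



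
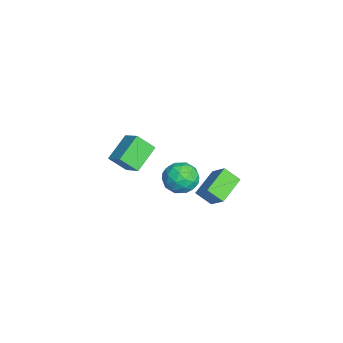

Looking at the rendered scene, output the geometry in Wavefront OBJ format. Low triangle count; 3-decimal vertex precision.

v -2.423 -0.685 -2.313
v -1.561 0.069 -2.038
v -1.379 -1.349 -3.762
v -0.517 -0.595 -3.487
v -0.761 -1.497 -2.77
v -1.406 -1.087 -1.875
v -1.534 -0.193 -3.925
v -2.179 0.217 -3.03
v -1.012 0.373 -3.034
v -0.534 -0.433 -2.32
v -2.406 -0.847 -3.48
v -1.928 -1.653 -2.766
v -2.084 -0.25 -2.048
v -0.856 -1.03 -3.752
v -1 -1.561 -3.331
v -0.493 -1.117 -3.169
v -1.993 -0.929 -1.953
v -1.486 -0.486 -1.791
v -1.016 -1.407 -2.221
v -1.454 -0.794 -4.009
v -0.947 -0.351 -3.847
v -2.447 -0.163 -2.631
v -1.94 0.281 -2.469
v -1.924 0.127 -3.579
v -1.254 0.372 -2.472
v -0.641 -0.018 -3.324
v -1.238 0.218 -3.581
v -1.617 0.459 -3.055
v -0.974 -0.101 -2.053
v -0.36 -0.492 -2.904
v -0.503 -1.022 -2.483
v -0.883 -0.781 -1.957
v -0.651 0.077 -2.638
v -2.58 -0.788 -2.896
v -1.966 -1.179 -3.747
v -2.057 -0.499 -3.843
v -2.437 -0.258 -3.317
v -2.299 -1.262 -2.476
v -1.686 -1.652 -3.328
v -1.323 -1.739 -2.745
v -1.702 -1.498 -2.219
v -2.289 -1.357 -3.162
v 2.601 -4.015 4.221
v 3.602 -3.442 4.904
v 2.694 -3.045 3.272
v 3.695 -2.473 3.955
v 3.805 -5.027 3.305
v 4.806 -4.455 3.988
v 3.898 -4.058 2.356
v 4.899 -3.485 3.039
v -0.341 1.036 -4.473
v -0.652 0.139 -3.66
v -1.766 2.176 -3.76
v -2.078 1.279 -2.947
v 0.638 1.621 -3.453
v 0.326 0.724 -2.64
v -0.788 2.761 -2.74
v -1.099 1.864 -1.927
f 1 38 17
f 38 12 41
f 17 41 6
f 38 41 17
f 1 17 13
f 17 6 18
f 13 18 2
f 17 18 13
f 1 13 22
f 13 2 23
f 22 23 8
f 13 23 22
f 1 22 34
f 22 8 37
f 34 37 11
f 22 37 34
f 1 34 38
f 34 11 42
f 38 42 12
f 34 42 38
f 2 18 29
f 18 6 32
f 29 32 10
f 18 32 29
f 6 41 19
f 41 12 40
f 19 40 5
f 41 40 19
f 12 42 39
f 42 11 35
f 39 35 3
f 42 35 39
f 11 37 36
f 37 8 24
f 36 24 7
f 37 24 36
f 8 23 28
f 23 2 25
f 28 25 9
f 23 25 28
f 4 30 16
f 30 10 31
f 16 31 5
f 30 31 16
f 4 16 14
f 16 5 15
f 14 15 3
f 16 15 14
f 4 14 21
f 14 3 20
f 21 20 7
f 14 20 21
f 4 21 26
f 21 7 27
f 26 27 9
f 21 27 26
f 4 26 30
f 26 9 33
f 30 33 10
f 26 33 30
f 5 31 19
f 31 10 32
f 19 32 6
f 31 32 19
f 3 15 39
f 15 5 40
f 39 40 12
f 15 40 39
f 7 20 36
f 20 3 35
f 36 35 11
f 20 35 36
f 9 27 28
f 27 7 24
f 28 24 8
f 27 24 28
f 10 33 29
f 33 9 25
f 29 25 2
f 33 25 29
f 44 46 43
f 47 44 43
f 43 46 45
f 45 47 43
f 44 50 46
f 48 44 47
f 48 50 44
f 46 50 45
f 49 47 45
f 45 50 49
f 49 48 47
f 50 48 49
f 52 54 51
f 55 52 51
f 51 54 53
f 53 55 51
f 52 58 54
f 56 52 55
f 56 58 52
f 54 58 53
f 57 55 53
f 53 58 57
f 57 56 55
f 58 56 57



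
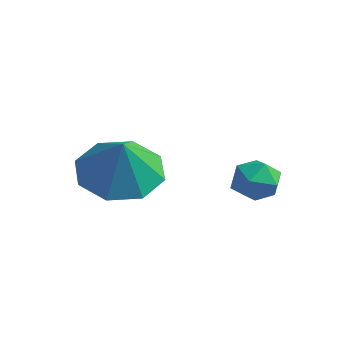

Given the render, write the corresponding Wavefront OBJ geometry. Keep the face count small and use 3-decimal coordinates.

v 0.838 -0.086 0.111
v 1.393 0.105 -0.121
v 0.927 -0.965 -0.399
v 1.482 -0.774 -0.631
v 1.426 -0.91 -0.018
v 1.372 -0.366 0.298
v 0.948 -0.494 -0.818
v 0.894 0.05 -0.502
v 1.461 -0.147 -0.695
v 1.757 -0.404 -0.201
v 0.563 -0.456 -0.319
v 0.859 -0.713 0.175
v -0.871 -2.53 0.014
v -0.066 -1.95 -0.176
v -0.349 -2.89 1.126
v -0.62 -1.571 0.207
v -1.321 -1.753 0.478
v -1.758 -2.39 0.477
v -1.676 -3.109 0.205
v -1.123 -3.489 -0.178
v -0.422 -3.307 -0.449
v 0.016 -2.669 -0.448
f 1 12 6
f 1 6 2
f 1 2 8
f 1 8 11
f 1 11 12
f 2 6 10
f 6 12 5
f 12 11 3
f 11 8 7
f 8 2 9
f 4 10 5
f 4 5 3
f 4 3 7
f 4 7 9
f 4 9 10
f 5 10 6
f 3 5 12
f 7 3 11
f 9 7 8
f 10 9 2
f 14 13 16
f 14 16 15
f 16 13 17
f 16 17 15
f 17 13 18
f 17 18 15
f 18 13 19
f 18 19 15
f 19 13 20
f 19 20 15
f 20 13 21
f 20 21 15
f 21 13 22
f 21 22 15
f 22 13 14
f 22 14 15



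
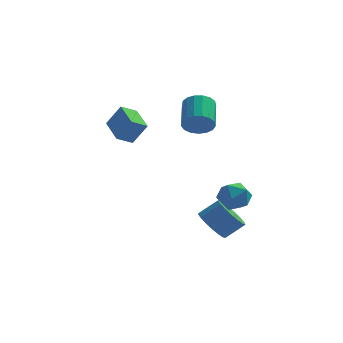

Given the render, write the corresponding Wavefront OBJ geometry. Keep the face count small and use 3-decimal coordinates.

v 1.885 0.06 0.015
v 2.795 0.16 0.358
v 2.405 -0.98 -1.058
v 3.315 -0.88 -0.715
v 2.633 -1.322 -0.171
v 2.312 -0.679 0.492
v 2.888 -0.141 -1.192
v 2.567 0.502 -0.529
v 3.415 0.036 -0.388
v 3.257 -0.694 0.244
v 1.943 -0.126 -0.944
v 1.785 -0.856 -0.312
v 1.306 0.647 -2.895
v 1.901 0.96 -3.688
v 2.85 1.307 -2.838
v 2.254 0.993 -2.045
v 1.643 1.367 -3.565
v 2.591 1.714 -2.715
v 1.307 1.609 -3.289
v 2.255 1.956 -2.439
v 0.97 1.631 -2.922
v 1.919 1.978 -2.073
v 0.711 1.427 -2.55
v 1.66 1.774 -1.7
v 0.588 1.044 -2.256
v 1.537 1.391 -1.406
v 0.629 0.571 -2.109
v 1.578 0.918 -1.259
v 0.825 0.114 -2.141
v 1.774 0.461 -1.292
v 1.132 -0.22 -2.347
v 2.08 0.127 -1.497
v 1.478 -0.356 -2.678
v 2.426 -0.009 -1.828
v 1.784 -0.262 -3.058
v 2.733 0.085 -2.209
v 1.981 0.04 -3.402
v 2.93 0.387 -2.552
v 2.024 0.481 -3.629
v 2.972 0.828 -2.779
v 0.177 3.067 3.101
v 0.444 2.687 3.848
v 0.191 4.272 4.746
v -0.077 4.653 3.999
v 0.799 2.839 3.68
v 0.546 4.425 4.578
v 1.011 3.043 3.379
v 0.758 4.629 4.277
v 1.032 3.253 3.014
v 0.779 4.839 3.912
v 0.858 3.42 2.669
v 0.604 5.006 3.568
v 0.527 3.507 2.424
v 0.273 5.092 3.322
v 0.116 3.492 2.333
v -0.138 5.078 3.231
v -0.281 3.381 2.418
v -0.535 4.966 3.316
v -0.574 3.197 2.66
v -0.827 4.783 3.558
v -0.694 2.984 3.002
v -0.947 4.569 3.901
v -0.615 2.789 3.368
v -0.868 4.375 4.266
v -0.354 2.659 3.672
v -0.608 4.245 4.57
v 0.028 2.622 3.845
v -0.225 4.207 4.743
v -4.02 2.861 1.926
v -3.24 2.882 3.148
v -4.89 4.296 2.456
v -4.11 4.317 3.678
v -3.31 3.463 1.462
v -2.53 3.484 2.684
v -4.18 4.898 1.992
v -3.4 4.919 3.214
f 1 12 6
f 1 6 2
f 1 2 8
f 1 8 11
f 1 11 12
f 2 6 10
f 6 12 5
f 12 11 3
f 11 8 7
f 8 2 9
f 4 10 5
f 4 5 3
f 4 3 7
f 4 7 9
f 4 9 10
f 5 10 6
f 3 5 12
f 7 3 11
f 9 7 8
f 10 9 2
f 14 13 17
f 14 17 15
f 15 17 18
f 15 18 16
f 17 13 19
f 17 19 18
f 18 19 20
f 18 20 16
f 19 13 21
f 19 21 20
f 20 21 22
f 20 22 16
f 21 13 23
f 21 23 22
f 22 23 24
f 22 24 16
f 23 13 25
f 23 25 24
f 24 25 26
f 24 26 16
f 25 13 27
f 25 27 26
f 26 27 28
f 26 28 16
f 27 13 29
f 27 29 28
f 28 29 30
f 28 30 16
f 29 13 31
f 29 31 30
f 30 31 32
f 30 32 16
f 31 13 33
f 31 33 32
f 32 33 34
f 32 34 16
f 33 13 35
f 33 35 34
f 34 35 36
f 34 36 16
f 35 13 37
f 35 37 36
f 36 37 38
f 36 38 16
f 37 13 39
f 37 39 38
f 38 39 40
f 38 40 16
f 39 13 14
f 39 14 40
f 40 14 15
f 40 15 16
f 42 41 45
f 42 45 43
f 43 45 46
f 43 46 44
f 45 41 47
f 45 47 46
f 46 47 48
f 46 48 44
f 47 41 49
f 47 49 48
f 48 49 50
f 48 50 44
f 49 41 51
f 49 51 50
f 50 51 52
f 50 52 44
f 51 41 53
f 51 53 52
f 52 53 54
f 52 54 44
f 53 41 55
f 53 55 54
f 54 55 56
f 54 56 44
f 55 41 57
f 55 57 56
f 56 57 58
f 56 58 44
f 57 41 59
f 57 59 58
f 58 59 60
f 58 60 44
f 59 41 61
f 59 61 60
f 60 61 62
f 60 62 44
f 61 41 63
f 61 63 62
f 62 63 64
f 62 64 44
f 63 41 65
f 63 65 64
f 64 65 66
f 64 66 44
f 65 41 67
f 65 67 66
f 66 67 68
f 66 68 44
f 67 41 42
f 67 42 68
f 68 42 43
f 68 43 44
f 70 72 69
f 73 70 69
f 69 72 71
f 71 73 69
f 70 76 72
f 74 70 73
f 74 76 70
f 72 76 71
f 75 73 71
f 71 76 75
f 75 74 73
f 76 74 75



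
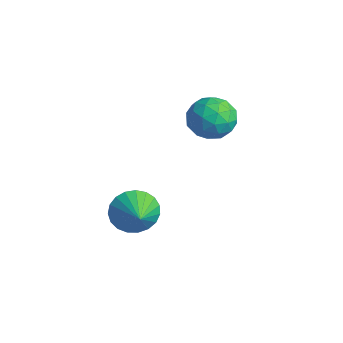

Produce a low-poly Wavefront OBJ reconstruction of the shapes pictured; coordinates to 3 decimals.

v -3.791 -3.126 -0.538
v -3.411 -2.664 -0.94
v -2.929 -3.454 -0.102
v -3.471 -2.5 -0.697
v -3.587 -2.444 -0.427
v -3.738 -2.506 -0.176
v -3.898 -2.675 0.013
v -4.039 -2.922 0.106
v -4.138 -3.204 0.088
v -4.176 -3.472 -0.039
v -4.148 -3.681 -0.252
v -4.058 -3.794 -0.514
v -3.922 -3.791 -0.781
v -3.763 -3.673 -1.005
v -3.609 -3.46 -1.149
v -3.486 -3.19 -1.188
v -3.416 -2.908 -1.113
v -3.994 -0.825 3.115
v -3.608 -0.223 2.901
v -3.312 -1.517 2.399
v -2.926 -0.915 2.185
v -2.861 -1.171 2.883
v -3.283 -0.743 3.326
v -3.637 -0.997 1.974
v -4.059 -0.569 2.417
v -3.388 -0.329 2.196
v -2.908 -0.437 2.757
v -4.012 -1.303 2.543
v -3.532 -1.411 3.104
v -3.861 -0.463 3.071
v -3.059 -1.277 2.229
v -3.02 -1.427 2.639
v -2.794 -1.074 2.513
v -3.67 -0.769 3.321
v -3.443 -0.415 3.195
v -3.003 -0.973 3.184
v -3.477 -1.325 2.105
v -3.25 -0.971 1.979
v -4.126 -0.666 2.787
v -3.9 -0.313 2.661
v -3.917 -0.767 2.116
v -3.505 -0.172 2.531
v -3.104 -0.578 2.11
v -3.522 -0.626 1.986
v -3.77 -0.375 2.246
v -3.223 -0.235 2.861
v -2.821 -0.642 2.44
v -2.783 -0.792 2.85
v -3.031 -0.541 3.11
v -3.093 -0.297 2.446
v -4.099 -1.098 2.86
v -3.697 -1.505 2.439
v -3.889 -1.199 2.19
v -4.137 -0.948 2.45
v -3.816 -1.162 3.19
v -3.415 -1.568 2.769
v -3.15 -1.365 3.054
v -3.398 -1.114 3.314
v -3.827 -1.443 2.854
f 2 1 4
f 2 4 3
f 4 1 5
f 4 5 3
f 5 1 6
f 5 6 3
f 6 1 7
f 6 7 3
f 7 1 8
f 7 8 3
f 8 1 9
f 8 9 3
f 9 1 10
f 9 10 3
f 10 1 11
f 10 11 3
f 11 1 12
f 11 12 3
f 12 1 13
f 12 13 3
f 13 1 14
f 13 14 3
f 14 1 15
f 14 15 3
f 15 1 16
f 15 16 3
f 16 1 17
f 16 17 3
f 17 1 2
f 17 2 3
f 18 55 34
f 55 29 58
f 34 58 23
f 55 58 34
f 18 34 30
f 34 23 35
f 30 35 19
f 34 35 30
f 18 30 39
f 30 19 40
f 39 40 25
f 30 40 39
f 18 39 51
f 39 25 54
f 51 54 28
f 39 54 51
f 18 51 55
f 51 28 59
f 55 59 29
f 51 59 55
f 19 35 46
f 35 23 49
f 46 49 27
f 35 49 46
f 23 58 36
f 58 29 57
f 36 57 22
f 58 57 36
f 29 59 56
f 59 28 52
f 56 52 20
f 59 52 56
f 28 54 53
f 54 25 41
f 53 41 24
f 54 41 53
f 25 40 45
f 40 19 42
f 45 42 26
f 40 42 45
f 21 47 33
f 47 27 48
f 33 48 22
f 47 48 33
f 21 33 31
f 33 22 32
f 31 32 20
f 33 32 31
f 21 31 38
f 31 20 37
f 38 37 24
f 31 37 38
f 21 38 43
f 38 24 44
f 43 44 26
f 38 44 43
f 21 43 47
f 43 26 50
f 47 50 27
f 43 50 47
f 22 48 36
f 48 27 49
f 36 49 23
f 48 49 36
f 20 32 56
f 32 22 57
f 56 57 29
f 32 57 56
f 24 37 53
f 37 20 52
f 53 52 28
f 37 52 53
f 26 44 45
f 44 24 41
f 45 41 25
f 44 41 45
f 27 50 46
f 50 26 42
f 46 42 19
f 50 42 46



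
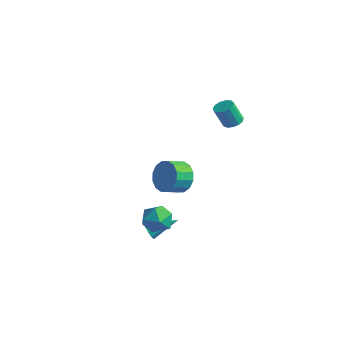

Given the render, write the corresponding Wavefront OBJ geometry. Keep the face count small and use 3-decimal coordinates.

v 1.146 2.386 2.818
v 1.695 2.569 3.014
v 1.402 2.097 4.277
v 0.854 1.914 4.082
v 1.481 2.833 3.063
v 1.188 2.362 4.326
v 1.161 2.956 3.035
v 0.868 2.484 4.298
v 0.837 2.898 2.938
v 0.544 2.426 4.201
v 0.61 2.677 2.803
v 0.318 2.205 4.066
v 0.554 2.363 2.673
v 0.262 1.892 3.936
v 0.686 2.057 2.589
v 0.394 1.586 3.852
v 0.964 1.855 2.578
v 0.672 1.384 3.841
v 1.3 1.822 2.643
v 1.007 1.35 3.907
v 1.587 1.968 2.764
v 1.294 1.496 4.028
v 1.734 2.246 2.902
v 1.441 1.774 4.166
v 0.215 -3.228 -2.099
v 0.706 -2.382 -1.96
v 1.394 -3.758 -3.04
v 1.885 -2.912 -2.901
v 1.78 -3.55 -2.155
v 1.052 -3.223 -1.573
v 1.048 -2.917 -3.427
v 0.32 -2.59 -2.845
v 1.221 -2.189 -2.781
v 1.674 -2.581 -1.994
v 0.426 -3.559 -3.006
v 0.879 -3.951 -2.219
v 0.038 -2.713 -4.195
v 0.346 -3.081 -3.926
v 0.902 -1.427 -3.425
v 0.507 -2.993 -4.254
v 0.449 -2.774 -4.554
v 0.198 -2.527 -4.686
v -0.127 -2.366 -4.588
v -0.376 -2.368 -4.306
v -0.431 -2.531 -3.972
v -0.267 -2.779 -3.741
v 0.04 -2.996 -3.723
v -1.169 0.732 -1.985
v -0.484 0.314 -2.694
v -0.667 -0.75 -2.244
v -1.351 -0.332 -1.535
v -0.173 0.447 -2.255
v -0.356 -0.617 -1.805
v -0.129 0.655 -1.744
v -0.312 -0.409 -1.294
v -0.363 0.885 -1.298
v -0.546 -0.179 -0.847
v -0.813 1.073 -1.035
v -0.996 0.009 -0.585
v -1.358 1.17 -1.028
v -1.541 0.106 -0.577
v -1.853 1.15 -1.276
v -2.036 0.086 -0.826
v -2.164 1.017 -1.715
v -2.347 -0.047 -1.265
v -2.208 0.809 -2.226
v -2.391 -0.255 -1.776
v -1.974 0.579 -2.673
v -2.157 -0.485 -2.222
v -1.524 0.391 -2.935
v -1.707 -0.673 -2.485
v -0.979 0.294 -2.943
v -1.162 -0.77 -2.492
f 2 1 5
f 2 5 3
f 3 5 6
f 3 6 4
f 5 1 7
f 5 7 6
f 6 7 8
f 6 8 4
f 7 1 9
f 7 9 8
f 8 9 10
f 8 10 4
f 9 1 11
f 9 11 10
f 10 11 12
f 10 12 4
f 11 1 13
f 11 13 12
f 12 13 14
f 12 14 4
f 13 1 15
f 13 15 14
f 14 15 16
f 14 16 4
f 15 1 17
f 15 17 16
f 16 17 18
f 16 18 4
f 17 1 19
f 17 19 18
f 18 19 20
f 18 20 4
f 19 1 21
f 19 21 20
f 20 21 22
f 20 22 4
f 21 1 23
f 21 23 22
f 22 23 24
f 22 24 4
f 23 1 2
f 23 2 24
f 24 2 3
f 24 3 4
f 25 36 30
f 25 30 26
f 25 26 32
f 25 32 35
f 25 35 36
f 26 30 34
f 30 36 29
f 36 35 27
f 35 32 31
f 32 26 33
f 28 34 29
f 28 29 27
f 28 27 31
f 28 31 33
f 28 33 34
f 29 34 30
f 27 29 36
f 31 27 35
f 33 31 32
f 34 33 26
f 38 37 40
f 38 40 39
f 40 37 41
f 40 41 39
f 41 37 42
f 41 42 39
f 42 37 43
f 42 43 39
f 43 37 44
f 43 44 39
f 44 37 45
f 44 45 39
f 45 37 46
f 45 46 39
f 46 37 47
f 46 47 39
f 47 37 38
f 47 38 39
f 49 48 52
f 49 52 50
f 50 52 53
f 50 53 51
f 52 48 54
f 52 54 53
f 53 54 55
f 53 55 51
f 54 48 56
f 54 56 55
f 55 56 57
f 55 57 51
f 56 48 58
f 56 58 57
f 57 58 59
f 57 59 51
f 58 48 60
f 58 60 59
f 59 60 61
f 59 61 51
f 60 48 62
f 60 62 61
f 61 62 63
f 61 63 51
f 62 48 64
f 62 64 63
f 63 64 65
f 63 65 51
f 64 48 66
f 64 66 65
f 65 66 67
f 65 67 51
f 66 48 68
f 66 68 67
f 67 68 69
f 67 69 51
f 68 48 70
f 68 70 69
f 69 70 71
f 69 71 51
f 70 48 72
f 70 72 71
f 71 72 73
f 71 73 51
f 72 48 49
f 72 49 73
f 73 49 50
f 73 50 51



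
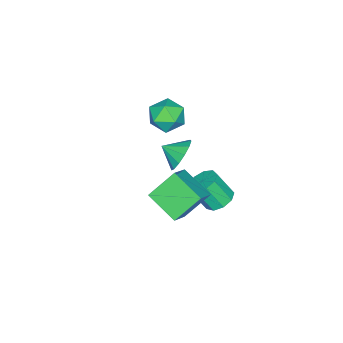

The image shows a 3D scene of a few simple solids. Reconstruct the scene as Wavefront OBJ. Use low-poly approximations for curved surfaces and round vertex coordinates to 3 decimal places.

v -1.361 0.359 2.22
v -0.278 0.505 1.95
v -1.382 -1.205 1.29
v -0.299 -1.059 1.02
v -0.589 -1.283 2.084
v -0.576 -0.316 2.659
v -1.084 -0.384 0.581
v -1.071 0.583 1.156
v -0.107 0.046 0.937
v 0.199 -0.51 1.866
v -1.859 -0.19 1.374
v -1.553 -0.746 2.303
v 1.412 3.709 -1.1
v 1.035 1.897 -0.266
v 2.616 3.849 -0.25
v 2.239 2.037 0.584
v 2.521 2.823 -2.524
v 2.144 1.011 -1.69
v 3.725 2.963 -1.674
v 3.348 1.151 -0.84
v -1.101 2.783 -4.371
v -0.364 2.414 -4.757
v -0.043 1.527 -3.295
v -0.779 1.897 -2.909
v -0.21 2.944 -4.469
v 0.111 2.057 -3.007
v -0.473 3.399 -4.136
v -0.152 2.512 -2.673
v -1.03 3.566 -3.912
v -0.708 2.679 -2.45
v -1.619 3.367 -3.903
v -1.298 2.48 -2.441
v -1.966 2.895 -4.113
v -1.645 2.008 -2.651
v -1.908 2.37 -4.444
v -1.587 1.484 -2.982
v -1.472 2.04 -4.741
v -1.151 1.153 -3.278
v -0.862 2.057 -4.864
v -0.541 1.17 -3.402
v 2.713 2.74 2.91
v 3.477 2.641 2.241
v 3.007 1.76 3.39
v 3.692 2.926 2.691
v 3.596 3.153 3.21
v 3.22 3.248 3.634
v 2.683 3.182 3.828
v 2.155 2.975 3.73
v 1.805 2.694 3.372
v 1.743 2.427 2.867
v 1.989 2.26 2.375
v 2.465 2.245 2.053
v 3.019 2.387 2.003
f 1 12 6
f 1 6 2
f 1 2 8
f 1 8 11
f 1 11 12
f 2 6 10
f 6 12 5
f 12 11 3
f 11 8 7
f 8 2 9
f 4 10 5
f 4 5 3
f 4 3 7
f 4 7 9
f 4 9 10
f 5 10 6
f 3 5 12
f 7 3 11
f 9 7 8
f 10 9 2
f 14 16 13
f 17 14 13
f 13 16 15
f 15 17 13
f 14 20 16
f 18 14 17
f 18 20 14
f 16 20 15
f 19 17 15
f 15 20 19
f 19 18 17
f 20 18 19
f 22 21 25
f 22 25 23
f 23 25 26
f 23 26 24
f 25 21 27
f 25 27 26
f 26 27 28
f 26 28 24
f 27 21 29
f 27 29 28
f 28 29 30
f 28 30 24
f 29 21 31
f 29 31 30
f 30 31 32
f 30 32 24
f 31 21 33
f 31 33 32
f 32 33 34
f 32 34 24
f 33 21 35
f 33 35 34
f 34 35 36
f 34 36 24
f 35 21 37
f 35 37 36
f 36 37 38
f 36 38 24
f 37 21 39
f 37 39 38
f 38 39 40
f 38 40 24
f 39 21 22
f 39 22 40
f 40 22 23
f 40 23 24
f 42 41 44
f 42 44 43
f 44 41 45
f 44 45 43
f 45 41 46
f 45 46 43
f 46 41 47
f 46 47 43
f 47 41 48
f 47 48 43
f 48 41 49
f 48 49 43
f 49 41 50
f 49 50 43
f 50 41 51
f 50 51 43
f 51 41 52
f 51 52 43
f 52 41 53
f 52 53 43
f 53 41 42
f 53 42 43



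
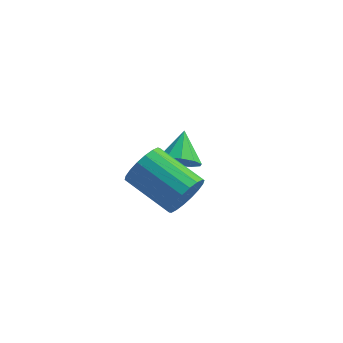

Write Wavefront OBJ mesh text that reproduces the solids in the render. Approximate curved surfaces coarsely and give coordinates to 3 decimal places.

v -2.78 -2.581 -3.081
v -2.457 -2.336 -2.599
v -3.676 -1.794 -2.057
v -4 -2.039 -2.539
v -2.451 -2.13 -2.79
v -3.67 -1.588 -2.248
v -2.509 -2.014 -3.038
v -3.728 -1.472 -2.496
v -2.622 -2.01 -3.295
v -3.841 -1.468 -2.753
v -2.765 -2.119 -3.509
v -3.984 -1.577 -2.967
v -2.912 -2.32 -3.639
v -4.131 -1.778 -3.097
v -3.033 -2.572 -3.658
v -4.252 -2.03 -3.116
v -3.104 -2.826 -3.563
v -4.323 -2.284 -3.021
v -3.11 -3.032 -3.372
v -4.329 -2.49 -2.83
v -3.052 -3.148 -3.124
v -4.271 -2.606 -2.582
v -2.939 -3.152 -2.867
v -4.158 -2.61 -2.325
v -2.796 -3.043 -2.653
v -4.015 -2.501 -2.111
v -2.649 -2.842 -2.523
v -3.868 -2.3 -1.981
v -2.528 -2.59 -2.504
v -3.747 -2.048 -1.962
v -3.613 0.196 -4.206
v -3.015 0.182 -4.155
v -3.647 0.984 -3.574
v -3.1 0.406 -4.438
v -3.382 0.549 -4.633
v -3.751 0.558 -4.664
v -4.067 0.429 -4.521
v -4.21 0.211 -4.257
v -4.125 -0.013 -3.974
v -3.844 -0.156 -3.779
v -3.474 -0.165 -3.748
v -3.158 -0.036 -3.891
f 2 1 5
f 2 5 3
f 3 5 6
f 3 6 4
f 5 1 7
f 5 7 6
f 6 7 8
f 6 8 4
f 7 1 9
f 7 9 8
f 8 9 10
f 8 10 4
f 9 1 11
f 9 11 10
f 10 11 12
f 10 12 4
f 11 1 13
f 11 13 12
f 12 13 14
f 12 14 4
f 13 1 15
f 13 15 14
f 14 15 16
f 14 16 4
f 15 1 17
f 15 17 16
f 16 17 18
f 16 18 4
f 17 1 19
f 17 19 18
f 18 19 20
f 18 20 4
f 19 1 21
f 19 21 20
f 20 21 22
f 20 22 4
f 21 1 23
f 21 23 22
f 22 23 24
f 22 24 4
f 23 1 25
f 23 25 24
f 24 25 26
f 24 26 4
f 25 1 27
f 25 27 26
f 26 27 28
f 26 28 4
f 27 1 29
f 27 29 28
f 28 29 30
f 28 30 4
f 29 1 2
f 29 2 30
f 30 2 3
f 30 3 4
f 32 31 34
f 32 34 33
f 34 31 35
f 34 35 33
f 35 31 36
f 35 36 33
f 36 31 37
f 36 37 33
f 37 31 38
f 37 38 33
f 38 31 39
f 38 39 33
f 39 31 40
f 39 40 33
f 40 31 41
f 40 41 33
f 41 31 42
f 41 42 33
f 42 31 32
f 42 32 33



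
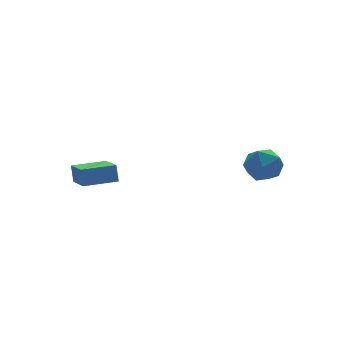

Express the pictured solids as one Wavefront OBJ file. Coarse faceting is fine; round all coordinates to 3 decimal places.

v -3.582 1.556 -0.731
v -3.549 1.824 0.106
v -3.296 3.09 -1.234
v -3.263 3.359 -0.397
v -2.057 1.281 -0.703
v -2.024 1.55 0.134
v -1.771 2.816 -1.206
v -1.738 3.084 -0.369
v 1.643 -2.67 1.118
v 2.106 -2.245 0.396
v 2.954 -3.375 1.544
v 3.417 -2.95 0.822
v 3.106 -2.431 1.563
v 2.296 -1.995 1.3
v 2.764 -3.625 0.64
v 1.954 -3.189 0.377
v 2.799 -2.835 0.101
v 3.01 -2.097 0.672
v 2.05 -3.523 1.268
v 2.261 -2.785 1.839
f 2 4 1
f 5 2 1
f 1 4 3
f 3 5 1
f 2 8 4
f 6 2 5
f 6 8 2
f 4 8 3
f 7 5 3
f 3 8 7
f 7 6 5
f 8 6 7
f 9 20 14
f 9 14 10
f 9 10 16
f 9 16 19
f 9 19 20
f 10 14 18
f 14 20 13
f 20 19 11
f 19 16 15
f 16 10 17
f 12 18 13
f 12 13 11
f 12 11 15
f 12 15 17
f 12 17 18
f 13 18 14
f 11 13 20
f 15 11 19
f 17 15 16
f 18 17 10



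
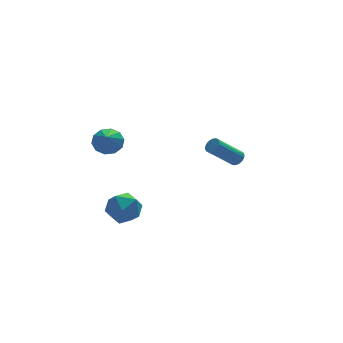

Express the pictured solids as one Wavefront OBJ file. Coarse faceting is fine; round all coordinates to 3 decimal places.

v -4.281 -2.789 -1.671
v -3.329 -2.268 -1.302
v -4.031 -4.132 -0.418
v -3.079 -3.611 -0.049
v -4.104 -3.135 0.142
v -4.259 -2.305 -0.633
v -3.101 -4.095 -1.087
v -3.256 -3.265 -1.862
v -2.6 -3.075 -0.941
v -3.22 -2.482 -0.181
v -4.14 -3.918 -1.539
v -4.76 -3.325 -0.779
v -3.459 0.493 2.207
v -2.791 -0.046 1.904
v -3.861 -0.593 3.253
v -2.583 0.274 2.317
v -2.709 0.678 2.688
v -3.121 1.011 2.875
v -3.663 1.146 2.807
v -4.127 1.032 2.51
v -4.335 0.711 2.097
v -4.209 0.308 1.727
v -3.797 -0.026 1.54
v -3.255 -0.161 1.607
v 4.042 0.327 -0.473
v 4.312 -0.068 -0.222
v 2.767 -0.203 1.224
v 2.498 0.193 0.973
v 4.395 0.13 -0.114
v 2.85 -0.005 1.331
v 4.409 0.367 -0.078
v 2.864 0.233 1.368
v 4.35 0.596 -0.12
v 2.805 0.462 1.326
v 4.23 0.772 -0.231
v 2.685 0.638 1.214
v 4.073 0.86 -0.391
v 2.528 0.725 1.055
v 3.91 0.842 -0.566
v 2.365 0.708 0.879
v 3.773 0.723 -0.724
v 2.228 0.588 0.722
v 3.69 0.525 -0.831
v 2.145 0.39 0.614
v 3.676 0.287 -0.868
v 2.131 0.153 0.578
v 3.735 0.058 -0.826
v 2.19 -0.076 0.62
v 3.855 -0.118 -0.714
v 2.31 -0.252 0.731
v 4.012 -0.205 -0.555
v 2.467 -0.34 0.891
v 4.175 -0.188 -0.379
v 2.63 -0.322 1.066
f 1 12 6
f 1 6 2
f 1 2 8
f 1 8 11
f 1 11 12
f 2 6 10
f 6 12 5
f 12 11 3
f 11 8 7
f 8 2 9
f 4 10 5
f 4 5 3
f 4 3 7
f 4 7 9
f 4 9 10
f 5 10 6
f 3 5 12
f 7 3 11
f 9 7 8
f 10 9 2
f 14 13 16
f 14 16 15
f 16 13 17
f 16 17 15
f 17 13 18
f 17 18 15
f 18 13 19
f 18 19 15
f 19 13 20
f 19 20 15
f 20 13 21
f 20 21 15
f 21 13 22
f 21 22 15
f 22 13 23
f 22 23 15
f 23 13 24
f 23 24 15
f 24 13 14
f 24 14 15
f 26 25 29
f 26 29 27
f 27 29 30
f 27 30 28
f 29 25 31
f 29 31 30
f 30 31 32
f 30 32 28
f 31 25 33
f 31 33 32
f 32 33 34
f 32 34 28
f 33 25 35
f 33 35 34
f 34 35 36
f 34 36 28
f 35 25 37
f 35 37 36
f 36 37 38
f 36 38 28
f 37 25 39
f 37 39 38
f 38 39 40
f 38 40 28
f 39 25 41
f 39 41 40
f 40 41 42
f 40 42 28
f 41 25 43
f 41 43 42
f 42 43 44
f 42 44 28
f 43 25 45
f 43 45 44
f 44 45 46
f 44 46 28
f 45 25 47
f 45 47 46
f 46 47 48
f 46 48 28
f 47 25 49
f 47 49 48
f 48 49 50
f 48 50 28
f 49 25 51
f 49 51 50
f 50 51 52
f 50 52 28
f 51 25 53
f 51 53 52
f 52 53 54
f 52 54 28
f 53 25 26
f 53 26 54
f 54 26 27
f 54 27 28



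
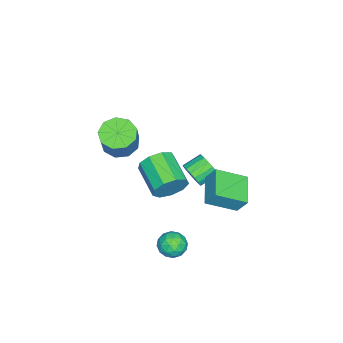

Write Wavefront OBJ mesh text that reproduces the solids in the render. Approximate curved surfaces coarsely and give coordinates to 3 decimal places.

v 3.743 1.067 -2.881
v 4.265 0.503 -3.358
v 3.235 -0.063 -2.102
v 3.757 -0.627 -2.579
v 4.133 -0.038 -2.005
v 4.447 0.66 -2.486
v 3.053 -0.22 -2.974
v 3.367 0.478 -3.455
v 3.839 -0.292 -3.415
v 4.507 -0.179 -2.816
v 2.993 0.619 -2.644
v 3.661 0.732 -2.045
v 4.048 0.884 -3.188
v 3.452 -0.444 -2.272
v 3.673 -0.098 -1.935
v 3.98 -0.429 -2.215
v 4.155 0.976 -2.676
v 4.463 0.645 -2.956
v 4.385 0.327 -2.16
v 3.037 -0.205 -2.504
v 3.345 -0.536 -2.784
v 3.52 0.869 -3.245
v 3.827 0.538 -3.525
v 3.115 0.113 -3.3
v 4.105 0.085 -3.502
v 3.807 -0.579 -3.044
v 3.392 -0.34 -3.276
v 3.577 0.07 -3.559
v 4.498 0.152 -3.15
v 4.199 -0.512 -2.692
v 4.42 -0.166 -2.354
v 4.605 0.244 -2.637
v 4.247 -0.316 -3.183
v 3.301 0.952 -2.768
v 3.002 0.288 -2.31
v 2.895 0.196 -2.823
v 3.08 0.606 -3.106
v 3.693 1.019 -2.416
v 3.395 0.355 -1.958
v 3.923 0.37 -1.901
v 4.108 0.78 -2.184
v 3.253 0.756 -2.277
v 1.11 -4.032 2.595
v 1.946 -4.631 2.234
v 2.886 -4.327 3.903
v 2.05 -3.728 4.265
v 2.045 -3.916 2.048
v 2.985 -3.612 3.717
v 1.707 -3.255 2.118
v 2.647 -2.951 3.787
v 1.09 -2.958 2.411
v 2.03 -2.654 4.081
v 0.482 -3.163 2.791
v 1.422 -2.859 4.46
v 0.168 -3.775 3.079
v 1.108 -3.471 4.749
v 0.295 -4.507 3.141
v 1.235 -4.203 4.81
v 0.803 -5.017 2.947
v 1.743 -4.713 4.617
v 1.455 -5.066 2.589
v 2.395 -4.762 4.259
v 2.172 -0.537 0.637
v 2.797 -0.683 1.518
v 1.433 -2.149 2.244
v 0.808 -2.003 1.363
v 2.293 -0.149 1.649
v 0.929 -1.615 2.374
v 1.732 0.203 1.306
v 0.368 -1.263 2.032
v 1.377 0.209 0.65
v 0.013 -1.257 1.376
v 1.394 -0.134 -0.011
v 0.03 -1.6 0.714
v 1.775 -0.666 -0.37
v 0.411 -2.132 0.356
v 2.342 -1.137 -0.257
v 0.977 -2.603 0.469
v 2.829 -1.328 0.274
v 1.465 -2.794 1
v 3.009 -1.148 0.975
v 1.645 -2.614 1.701
v -3.225 -1.522 -3.272
v -2.721 -1.389 -2.563
v -3.651 -0.665 -2.039
v -4.155 -0.798 -2.748
v -2.619 -1.072 -2.82
v -3.548 -0.347 -2.296
v -2.656 -0.858 -3.181
v -3.585 -0.133 -2.657
v -2.823 -0.796 -3.563
v -3.752 -0.071 -3.038
v -3.082 -0.9 -3.878
v -4.011 -0.176 -3.353
v -3.374 -1.147 -4.054
v -4.304 -0.423 -3.53
v -3.632 -1.48 -4.051
v -4.562 -0.755 -3.527
v -3.797 -1.823 -3.87
v -4.726 -1.098 -3.346
v -3.831 -2.097 -3.552
v -4.76 -1.372 -3.027
v -3.726 -2.239 -3.169
v -4.655 -1.514 -2.645
v -3.506 -2.217 -2.811
v -4.436 -1.492 -2.286
v -3.222 -2.036 -2.558
v -4.152 -1.311 -2.033
v -2.939 -1.737 -2.468
v -3.869 -1.013 -1.944
v -3.127 1.333 -3.015
v -3.044 2.006 -1.941
v -1.357 2.037 -3.591
v -1.275 2.71 -2.518
v -2.185 -0.27 -2.082
v -2.103 0.403 -1.009
v -0.416 0.434 -2.659
v -0.333 1.107 -1.585
f 1 38 17
f 38 12 41
f 17 41 6
f 38 41 17
f 1 17 13
f 17 6 18
f 13 18 2
f 17 18 13
f 1 13 22
f 13 2 23
f 22 23 8
f 13 23 22
f 1 22 34
f 22 8 37
f 34 37 11
f 22 37 34
f 1 34 38
f 34 11 42
f 38 42 12
f 34 42 38
f 2 18 29
f 18 6 32
f 29 32 10
f 18 32 29
f 6 41 19
f 41 12 40
f 19 40 5
f 41 40 19
f 12 42 39
f 42 11 35
f 39 35 3
f 42 35 39
f 11 37 36
f 37 8 24
f 36 24 7
f 37 24 36
f 8 23 28
f 23 2 25
f 28 25 9
f 23 25 28
f 4 30 16
f 30 10 31
f 16 31 5
f 30 31 16
f 4 16 14
f 16 5 15
f 14 15 3
f 16 15 14
f 4 14 21
f 14 3 20
f 21 20 7
f 14 20 21
f 4 21 26
f 21 7 27
f 26 27 9
f 21 27 26
f 4 26 30
f 26 9 33
f 30 33 10
f 26 33 30
f 5 31 19
f 31 10 32
f 19 32 6
f 31 32 19
f 3 15 39
f 15 5 40
f 39 40 12
f 15 40 39
f 7 20 36
f 20 3 35
f 36 35 11
f 20 35 36
f 9 27 28
f 27 7 24
f 28 24 8
f 27 24 28
f 10 33 29
f 33 9 25
f 29 25 2
f 33 25 29
f 44 43 47
f 44 47 45
f 45 47 48
f 45 48 46
f 47 43 49
f 47 49 48
f 48 49 50
f 48 50 46
f 49 43 51
f 49 51 50
f 50 51 52
f 50 52 46
f 51 43 53
f 51 53 52
f 52 53 54
f 52 54 46
f 53 43 55
f 53 55 54
f 54 55 56
f 54 56 46
f 55 43 57
f 55 57 56
f 56 57 58
f 56 58 46
f 57 43 59
f 57 59 58
f 58 59 60
f 58 60 46
f 59 43 61
f 59 61 60
f 60 61 62
f 60 62 46
f 61 43 44
f 61 44 62
f 62 44 45
f 62 45 46
f 64 63 67
f 64 67 65
f 65 67 68
f 65 68 66
f 67 63 69
f 67 69 68
f 68 69 70
f 68 70 66
f 69 63 71
f 69 71 70
f 70 71 72
f 70 72 66
f 71 63 73
f 71 73 72
f 72 73 74
f 72 74 66
f 73 63 75
f 73 75 74
f 74 75 76
f 74 76 66
f 75 63 77
f 75 77 76
f 76 77 78
f 76 78 66
f 77 63 79
f 77 79 78
f 78 79 80
f 78 80 66
f 79 63 81
f 79 81 80
f 80 81 82
f 80 82 66
f 81 63 64
f 81 64 82
f 82 64 65
f 82 65 66
f 84 83 87
f 84 87 85
f 85 87 88
f 85 88 86
f 87 83 89
f 87 89 88
f 88 89 90
f 88 90 86
f 89 83 91
f 89 91 90
f 90 91 92
f 90 92 86
f 91 83 93
f 91 93 92
f 92 93 94
f 92 94 86
f 93 83 95
f 93 95 94
f 94 95 96
f 94 96 86
f 95 83 97
f 95 97 96
f 96 97 98
f 96 98 86
f 97 83 99
f 97 99 98
f 98 99 100
f 98 100 86
f 99 83 101
f 99 101 100
f 100 101 102
f 100 102 86
f 101 83 103
f 101 103 102
f 102 103 104
f 102 104 86
f 103 83 105
f 103 105 104
f 104 105 106
f 104 106 86
f 105 83 107
f 105 107 106
f 106 107 108
f 106 108 86
f 107 83 109
f 107 109 108
f 108 109 110
f 108 110 86
f 109 83 84
f 109 84 110
f 110 84 85
f 110 85 86
f 112 114 111
f 115 112 111
f 111 114 113
f 113 115 111
f 112 118 114
f 116 112 115
f 116 118 112
f 114 118 113
f 117 115 113
f 113 118 117
f 117 116 115
f 118 116 117

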